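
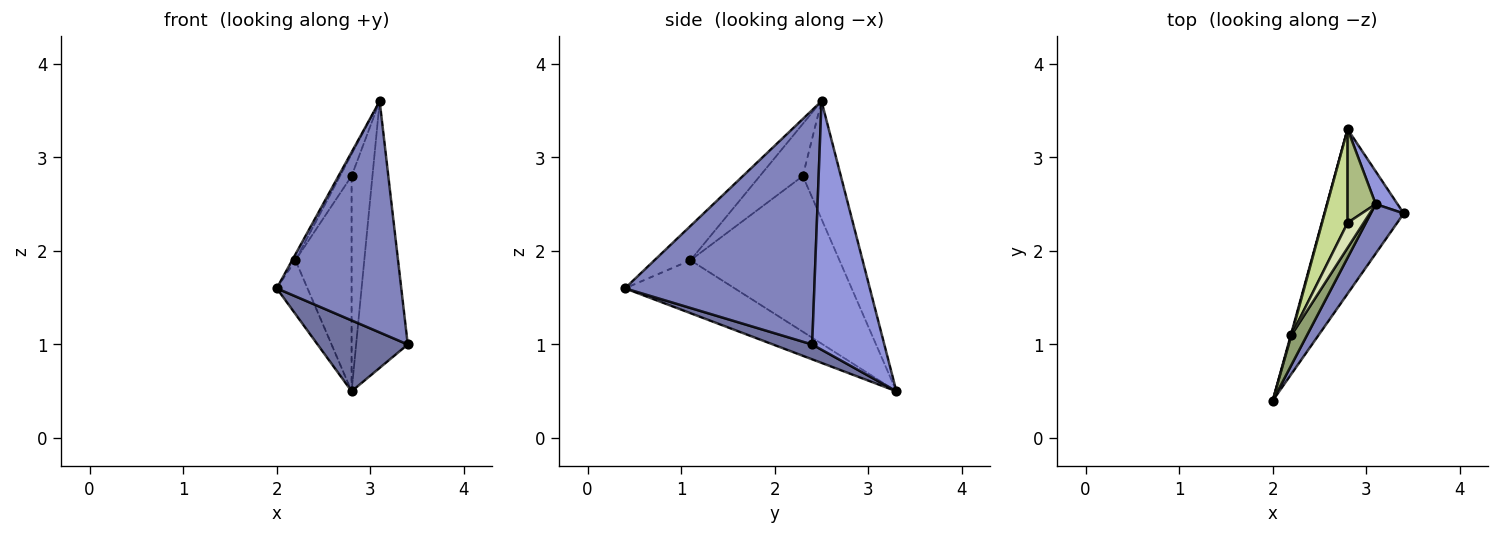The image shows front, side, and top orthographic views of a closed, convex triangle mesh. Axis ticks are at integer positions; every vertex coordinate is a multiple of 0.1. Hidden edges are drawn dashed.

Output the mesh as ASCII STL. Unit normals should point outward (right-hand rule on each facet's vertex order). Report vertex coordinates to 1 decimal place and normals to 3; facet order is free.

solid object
 facet normal 0.169 -0.390 -0.905
  outer loop
   vertex 2.8 3.3 0.5
   vertex 3.4 2.4 1.0
   vertex 2.0 0.4 1.6
  endloop
 endfacet
 facet normal 0.830 -0.546 0.117
  outer loop
   vertex 3.1 2.5 3.6
   vertex 2.0 0.4 1.6
   vertex 3.4 2.4 1.0
  endloop
 endfacet
 facet normal 0.811 0.580 0.071
  outer loop
   vertex 3.1 2.5 3.6
   vertex 3.4 2.4 1.0
   vertex 2.8 3.3 0.5
  endloop
 endfacet
 facet normal -0.963 0.270 0.012
  outer loop
   vertex 2.2 1.1 1.9
   vertex 2.8 3.3 0.5
   vertex 2.0 0.4 1.6
  endloop
 endfacet
 facet normal -0.907 0.082 0.412
  outer loop
   vertex 2.2 1.1 1.9
   vertex 2.0 0.4 1.6
   vertex 3.1 2.5 3.6
  endloop
 endfacet
 facet normal -0.859 0.470 0.204
  outer loop
   vertex 2.8 2.3 2.8
   vertex 3.1 2.5 3.6
   vertex 2.8 3.3 0.5
  endloop
 endfacet
 facet normal -0.925 0.349 0.152
  outer loop
   vertex 2.8 2.3 2.8
   vertex 2.8 3.3 0.5
   vertex 2.2 1.1 1.9
  endloop
 endfacet
 facet normal -0.926 0.249 0.285
  outer loop
   vertex 2.8 2.3 2.8
   vertex 2.2 1.1 1.9
   vertex 3.1 2.5 3.6
  endloop
 endfacet
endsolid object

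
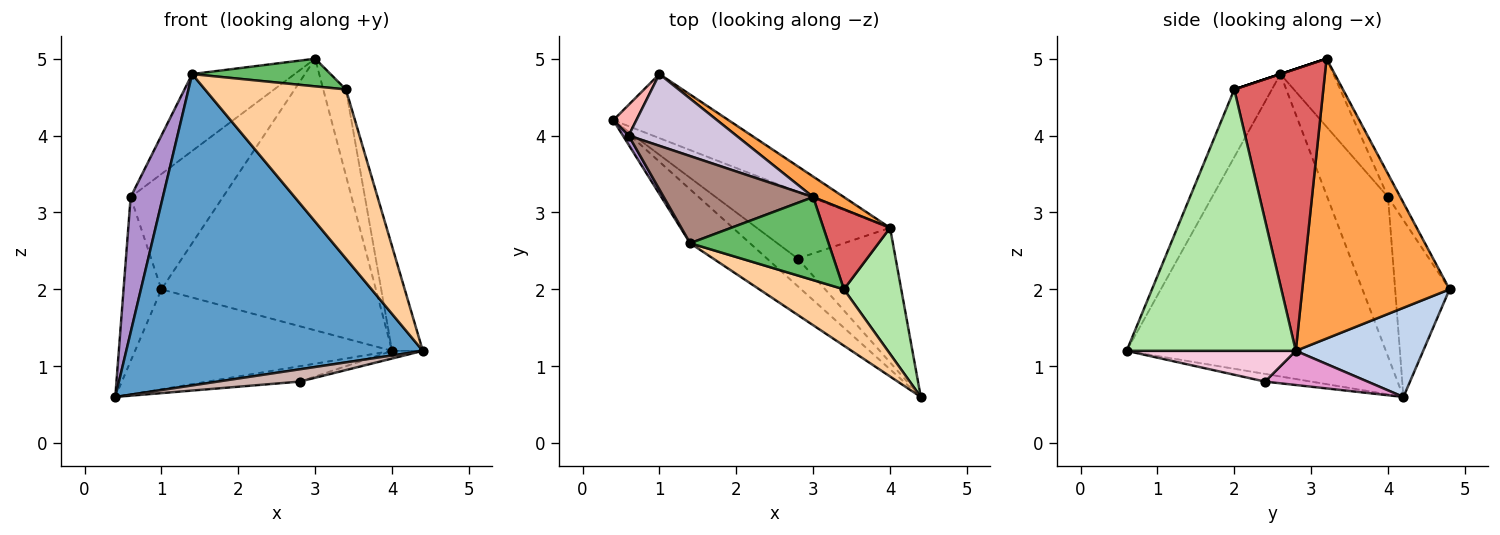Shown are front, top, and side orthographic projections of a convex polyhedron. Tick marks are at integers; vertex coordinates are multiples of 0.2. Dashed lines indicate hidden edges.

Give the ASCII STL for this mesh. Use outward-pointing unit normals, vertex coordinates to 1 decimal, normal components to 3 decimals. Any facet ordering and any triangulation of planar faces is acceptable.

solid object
 facet normal -0.653 -0.747 -0.129
  outer loop
   vertex 1.4 2.6 4.8
   vertex 0.4 4.2 0.6
   vertex 4.4 0.6 1.2
  endloop
 endfacet
 facet normal 0.385 0.777 -0.498
  outer loop
   vertex 4.0 2.8 1.2
   vertex 0.4 4.2 0.6
   vertex 1.0 4.8 2.0
  endloop
 endfacet
 facet normal 0.565 0.823 0.062
  outer loop
   vertex 4.0 2.8 1.2
   vertex 1.0 4.8 2.0
   vertex 3.0 3.2 5.0
  endloop
 endfacet
 facet normal -0.245 -0.920 0.307
  outer loop
   vertex 3.4 2.0 4.6
   vertex 1.4 2.6 4.8
   vertex 4.4 0.6 1.2
  endloop
 endfacet
 facet normal 0.000 -0.316 0.949
  outer loop
   vertex 3.4 2.0 4.6
   vertex 3.0 3.2 5.0
   vertex 1.4 2.6 4.8
  endloop
 endfacet
 facet normal 0.962 0.175 0.211
  outer loop
   vertex 3.4 2.0 4.6
   vertex 4.4 0.6 1.2
   vertex 4.0 2.8 1.2
  endloop
 endfacet
 facet normal 0.945 0.240 0.223
  outer loop
   vertex 3.4 2.0 4.6
   vertex 4.0 2.8 1.2
   vertex 3.0 3.2 5.0
  endloop
 endfacet
 facet normal -0.816 0.568 0.106
  outer loop
   vertex 0.6 4.0 3.2
   vertex 1.0 4.8 2.0
   vertex 0.4 4.2 0.6
  endloop
 endfacet
 facet normal -0.883 -0.468 0.032
  outer loop
   vertex 0.6 4.0 3.2
   vertex 0.4 4.2 0.6
   vertex 1.4 2.6 4.8
  endloop
 endfacet
 facet normal -0.112 0.844 0.525
  outer loop
   vertex 0.6 4.0 3.2
   vertex 3.0 3.2 5.0
   vertex 1.0 4.8 2.0
  endloop
 endfacet
 facet normal -0.323 0.626 0.710
  outer loop
   vertex 0.6 4.0 3.2
   vertex 1.4 2.6 4.8
   vertex 3.0 3.2 5.0
  endloop
 endfacet
 facet normal -0.223 -0.396 -0.891
  outer loop
   vertex 2.8 2.4 0.8
   vertex 4.4 0.6 1.2
   vertex 0.4 4.2 0.6
  endloop
 endfacet
 facet normal 0.242 0.218 -0.945
  outer loop
   vertex 2.8 2.4 0.8
   vertex 0.4 4.2 0.6
   vertex 4.0 2.8 1.2
  endloop
 endfacet
 facet normal 0.299 0.054 -0.953
  outer loop
   vertex 2.8 2.4 0.8
   vertex 4.0 2.8 1.2
   vertex 4.4 0.6 1.2
  endloop
 endfacet
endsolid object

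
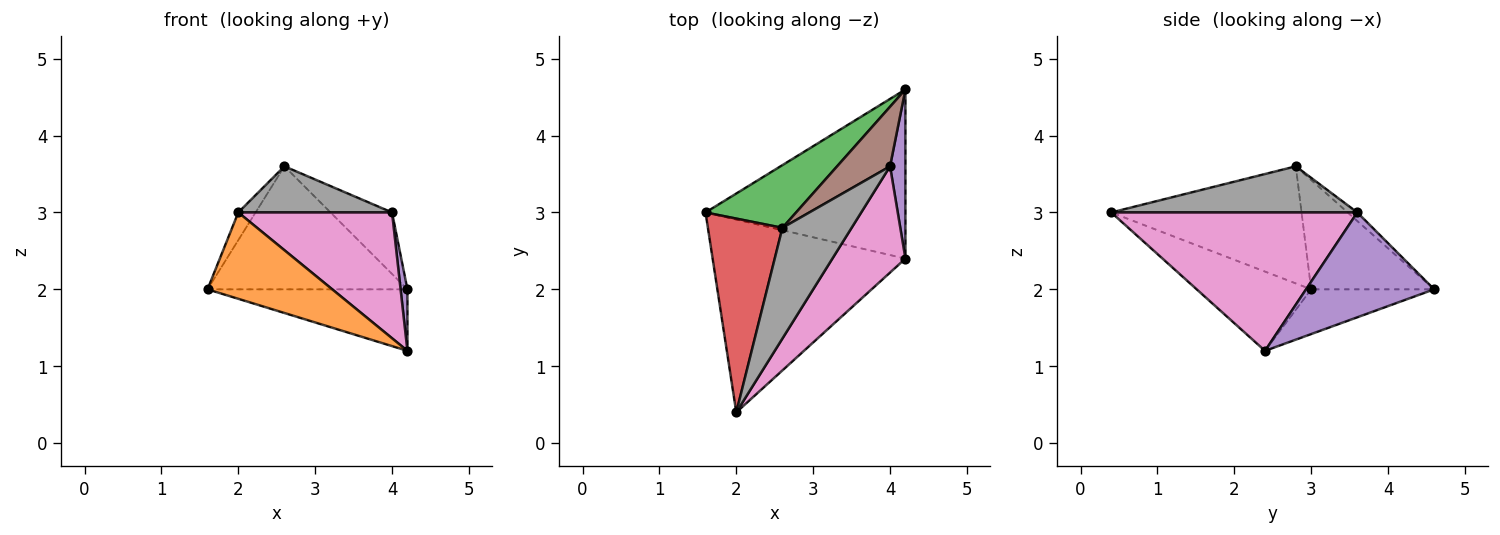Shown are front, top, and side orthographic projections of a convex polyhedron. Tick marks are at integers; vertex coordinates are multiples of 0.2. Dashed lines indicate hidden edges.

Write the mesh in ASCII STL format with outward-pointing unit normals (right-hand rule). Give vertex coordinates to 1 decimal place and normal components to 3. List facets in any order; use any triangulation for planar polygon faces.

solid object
 facet normal -0.206 0.334 -0.920
  outer loop
   vertex 4.2 2.4 1.2
   vertex 1.6 3.0 2.0
   vertex 4.2 4.6 2.0
  endloop
 endfacet
 facet normal -0.351 -0.383 -0.855
  outer loop
   vertex 4.2 2.4 1.2
   vertex 2.0 0.4 3.0
   vertex 1.6 3.0 2.0
  endloop
 endfacet
 facet normal -0.481 0.781 0.398
  outer loop
   vertex 2.6 2.8 3.6
   vertex 4.2 4.6 2.0
   vertex 1.6 3.0 2.0
  endloop
 endfacet
 facet normal -0.841 0.076 0.535
  outer loop
   vertex 2.6 2.8 3.6
   vertex 1.6 3.0 2.0
   vertex 2.0 0.4 3.0
  endloop
 endfacet
 facet normal 0.988 -0.053 0.145
  outer loop
   vertex 4.0 3.6 3.0
   vertex 4.2 2.4 1.2
   vertex 4.2 4.6 2.0
  endloop
 endfacet
 facet normal -0.112 0.714 0.691
  outer loop
   vertex 4.0 3.6 3.0
   vertex 4.2 4.6 2.0
   vertex 2.6 2.8 3.6
  endloop
 endfacet
 facet normal 0.774 -0.484 0.409
  outer loop
   vertex 4.0 3.6 3.0
   vertex 2.0 0.4 3.0
   vertex 4.2 2.4 1.2
  endloop
 endfacet
 facet normal 0.524 -0.328 0.786
  outer loop
   vertex 4.0 3.6 3.0
   vertex 2.6 2.8 3.6
   vertex 2.0 0.4 3.0
  endloop
 endfacet
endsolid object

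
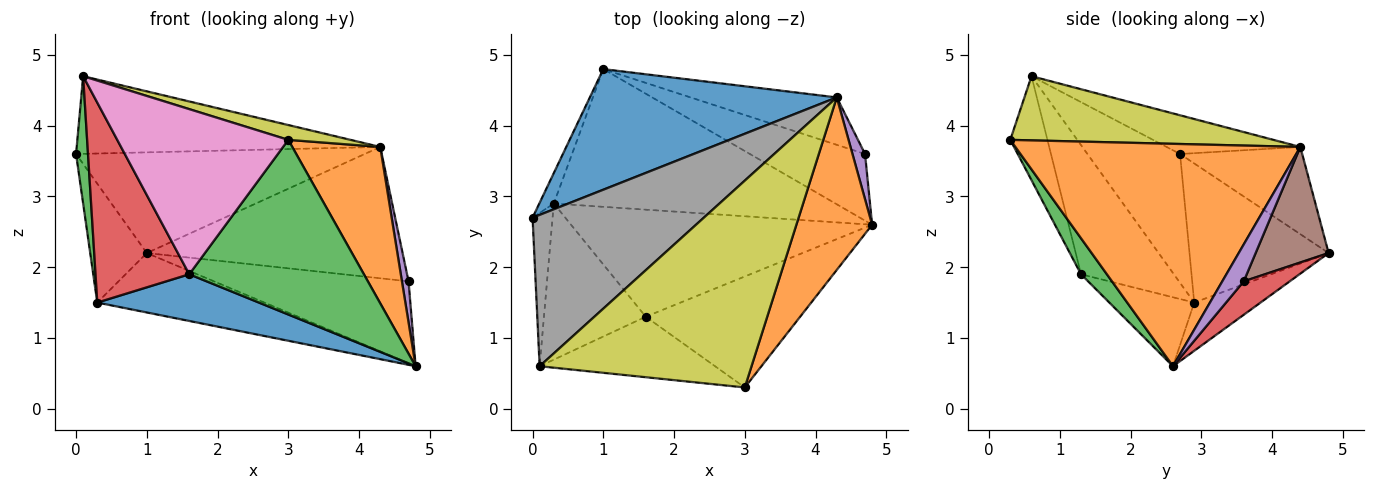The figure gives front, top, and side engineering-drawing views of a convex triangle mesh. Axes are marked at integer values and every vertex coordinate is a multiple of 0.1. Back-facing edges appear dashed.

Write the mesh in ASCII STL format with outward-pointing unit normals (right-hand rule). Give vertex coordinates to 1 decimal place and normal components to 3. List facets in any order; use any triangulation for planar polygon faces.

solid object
 facet normal -0.262 0.619 0.741
  outer loop
   vertex 4.3 4.4 3.7
   vertex 1.0 4.8 2.2
   vertex 0.0 2.7 3.6
  endloop
 endfacet
 facet normal 0.909 -0.281 0.309
  outer loop
   vertex 4.3 4.4 3.7
   vertex 3.0 0.3 3.8
   vertex 4.8 2.6 0.6
  endloop
 endfacet
 facet normal 0.124 -0.837 -0.532
  outer loop
   vertex 1.6 1.3 1.9
   vertex 4.8 2.6 0.6
   vertex 3.0 0.3 3.8
  endloop
 endfacet
 facet normal 0.180 0.763 -0.621
  outer loop
   vertex 4.7 3.6 1.8
   vertex 4.8 2.6 0.6
   vertex 1.0 4.8 2.2
  endloop
 endfacet
 facet normal 0.909 -0.280 0.309
  outer loop
   vertex 4.7 3.6 1.8
   vertex 4.3 4.4 3.7
   vertex 4.8 2.6 0.6
  endloop
 endfacet
 facet normal 0.259 0.908 -0.328
  outer loop
   vertex 4.7 3.6 1.8
   vertex 1.0 4.8 2.2
   vertex 4.3 4.4 3.7
  endloop
 endfacet
 facet normal -0.200 -0.920 -0.337
  outer loop
   vertex 0.1 0.6 4.7
   vertex 1.6 1.3 1.9
   vertex 3.0 0.3 3.8
  endloop
 endfacet
 facet normal -0.197 0.448 0.872
  outer loop
   vertex 0.1 0.6 4.7
   vertex 4.3 4.4 3.7
   vertex 0.0 2.7 3.6
  endloop
 endfacet
 facet normal 0.289 -0.068 0.955
  outer loop
   vertex 0.1 0.6 4.7
   vertex 3.0 0.3 3.8
   vertex 4.3 4.4 3.7
  endloop
 endfacet
 facet normal -0.155 0.391 -0.907
  outer loop
   vertex 0.3 2.9 1.5
   vertex 1.0 4.8 2.2
   vertex 4.8 2.6 0.6
  endloop
 endfacet
 facet normal -0.205 -0.391 -0.897
  outer loop
   vertex 0.3 2.9 1.5
   vertex 4.8 2.6 0.6
   vertex 1.6 1.3 1.9
  endloop
 endfacet
 facet normal -0.922 0.375 -0.096
  outer loop
   vertex 0.3 2.9 1.5
   vertex 0.0 2.7 3.6
   vertex 1.0 4.8 2.2
  endloop
 endfacet
 facet normal -0.980 -0.126 -0.152
  outer loop
   vertex 0.3 2.9 1.5
   vertex 0.1 0.6 4.7
   vertex 0.0 2.7 3.6
  endloop
 endfacet
 facet normal -0.615 -0.621 -0.485
  outer loop
   vertex 0.3 2.9 1.5
   vertex 1.6 1.3 1.9
   vertex 0.1 0.6 4.7
  endloop
 endfacet
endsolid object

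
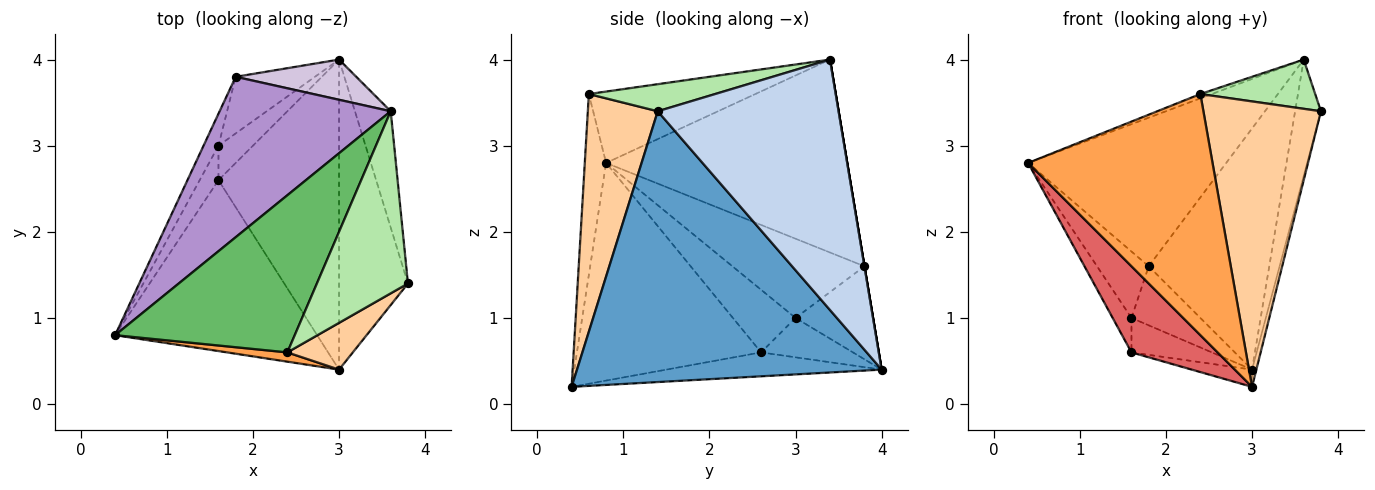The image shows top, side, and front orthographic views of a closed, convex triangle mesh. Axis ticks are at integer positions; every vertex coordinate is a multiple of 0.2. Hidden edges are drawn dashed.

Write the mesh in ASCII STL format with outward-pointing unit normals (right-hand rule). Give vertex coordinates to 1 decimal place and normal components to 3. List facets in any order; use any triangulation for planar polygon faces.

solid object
 facet normal 0.969 0.014 -0.247
  outer loop
   vertex 3.0 0.4 0.2
   vertex 3.0 4.0 0.4
   vertex 3.8 1.4 3.4
  endloop
 endfacet
 facet normal 0.980 0.140 -0.140
  outer loop
   vertex 3.6 3.4 4.0
   vertex 3.8 1.4 3.4
   vertex 3.0 4.0 0.4
  endloop
 endfacet
 facet normal -0.115 -0.993 0.038
  outer loop
   vertex 2.4 0.6 3.6
   vertex 0.4 0.8 2.8
   vertex 3.0 0.4 0.2
  endloop
 endfacet
 facet normal 0.506 -0.851 0.139
  outer loop
   vertex 2.4 0.6 3.6
   vertex 3.0 0.4 0.2
   vertex 3.8 1.4 3.4
  endloop
 endfacet
 facet normal -0.369 0.025 0.929
  outer loop
   vertex 2.4 0.6 3.6
   vertex 3.6 3.4 4.0
   vertex 0.4 0.8 2.8
  endloop
 endfacet
 facet normal 0.276 -0.251 0.928
  outer loop
   vertex 2.4 0.6 3.6
   vertex 3.8 1.4 3.4
   vertex 3.6 3.4 4.0
  endloop
 endfacet
 facet normal -0.693 -0.324 -0.643
  outer loop
   vertex 1.6 2.6 0.6
   vertex 3.0 0.4 0.2
   vertex 0.4 0.8 2.8
  endloop
 endfacet
 facet normal -0.194 0.054 -0.979
  outer loop
   vertex 1.6 2.6 0.6
   vertex 3.0 4.0 0.4
   vertex 3.0 0.4 0.2
  endloop
 endfacet
 facet normal -0.637 0.524 0.565
  outer loop
   vertex 1.8 3.8 1.6
   vertex 0.4 0.8 2.8
   vertex 3.6 3.4 4.0
  endloop
 endfacet
 facet normal 0.000 0.986 0.164
  outer loop
   vertex 1.8 3.8 1.6
   vertex 3.6 3.4 4.0
   vertex 3.0 4.0 0.4
  endloop
 endfacet
 facet normal -0.629 0.550 -0.550
  outer loop
   vertex 1.6 3.0 1.0
   vertex 3.0 4.0 0.4
   vertex 1.6 2.6 0.6
  endloop
 endfacet
 facet normal -0.630 0.560 -0.537
  outer loop
   vertex 1.6 3.0 1.0
   vertex 1.8 3.8 1.6
   vertex 3.0 4.0 0.4
  endloop
 endfacet
 facet normal -0.921 0.276 -0.276
  outer loop
   vertex 1.6 3.0 1.0
   vertex 1.6 2.6 0.6
   vertex 0.4 0.8 2.8
  endloop
 endfacet
 facet normal -0.917 0.359 -0.173
  outer loop
   vertex 1.6 3.0 1.0
   vertex 0.4 0.8 2.8
   vertex 1.8 3.8 1.6
  endloop
 endfacet
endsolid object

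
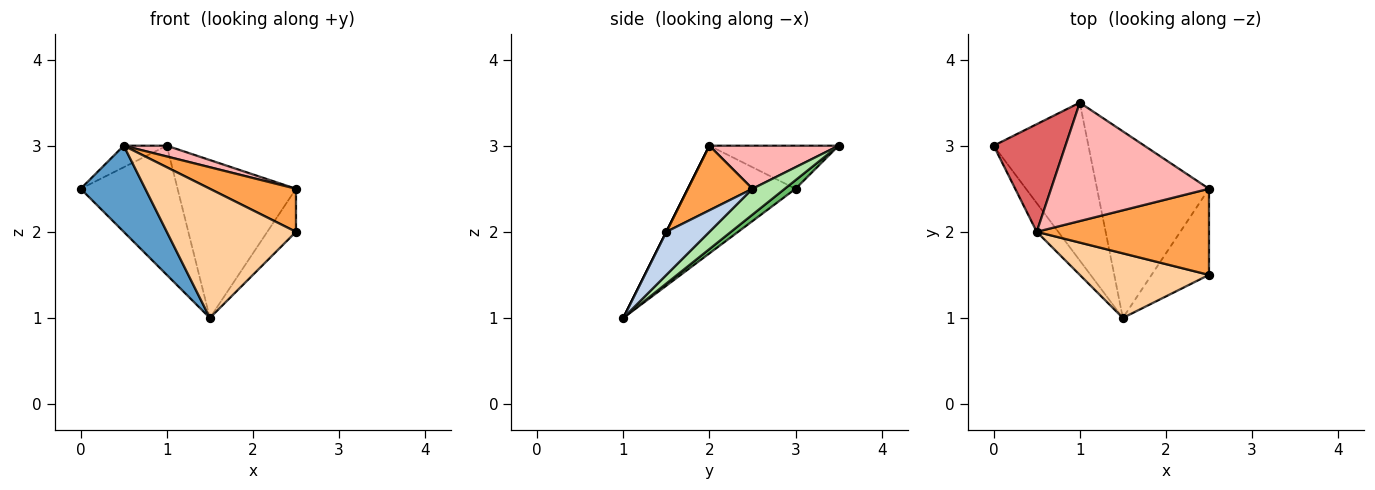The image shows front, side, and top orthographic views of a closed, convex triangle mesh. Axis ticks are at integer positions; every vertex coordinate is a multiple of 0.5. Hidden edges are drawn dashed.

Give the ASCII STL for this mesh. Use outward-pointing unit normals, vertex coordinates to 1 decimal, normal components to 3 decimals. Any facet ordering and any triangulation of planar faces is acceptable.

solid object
 facet normal -0.845 -0.507 -0.169
  outer loop
   vertex 0.5 2.0 3.0
   vertex 0.0 3.0 2.5
   vertex 1.5 1.0 1.0
  endloop
 endfacet
 facet normal 0.557 0.371 -0.743
  outer loop
   vertex 2.5 1.5 2.0
   vertex 1.5 1.0 1.0
   vertex 2.5 2.5 2.5
  endloop
 endfacet
 facet normal 0.318 -0.424 0.848
  outer loop
   vertex 2.5 1.5 2.0
   vertex 2.5 2.5 2.5
   vertex 0.5 2.0 3.0
  endloop
 endfacet
 facet normal 0.000 -0.894 0.447
  outer loop
   vertex 2.5 1.5 2.0
   vertex 0.5 2.0 3.0
   vertex 1.5 1.0 1.0
  endloop
 endfacet
 facet normal 0.070 0.632 -0.772
  outer loop
   vertex 1.0 3.5 3.0
   vertex 1.5 1.0 1.0
   vertex 0.0 3.0 2.5
  endloop
 endfacet
 facet normal 0.173 0.636 -0.752
  outer loop
   vertex 1.0 3.5 3.0
   vertex 2.5 2.5 2.5
   vertex 1.5 1.0 1.0
  endloop
 endfacet
 facet normal -0.507 0.169 0.845
  outer loop
   vertex 1.0 3.5 3.0
   vertex 0.0 3.0 2.5
   vertex 0.5 2.0 3.0
  endloop
 endfacet
 facet normal 0.262 -0.087 0.961
  outer loop
   vertex 1.0 3.5 3.0
   vertex 0.5 2.0 3.0
   vertex 2.5 2.5 2.5
  endloop
 endfacet
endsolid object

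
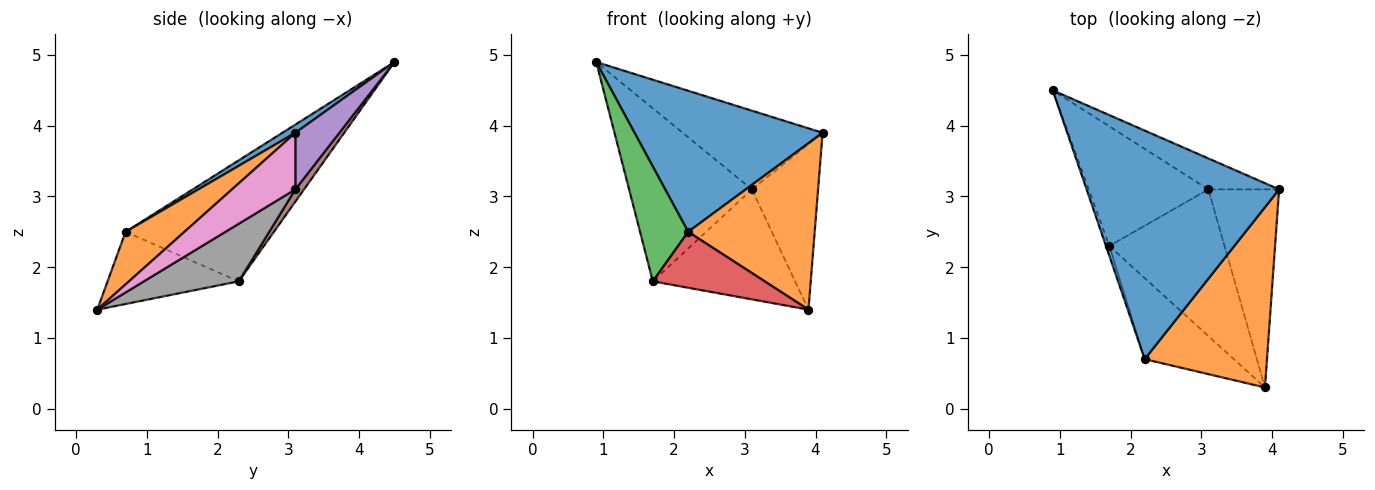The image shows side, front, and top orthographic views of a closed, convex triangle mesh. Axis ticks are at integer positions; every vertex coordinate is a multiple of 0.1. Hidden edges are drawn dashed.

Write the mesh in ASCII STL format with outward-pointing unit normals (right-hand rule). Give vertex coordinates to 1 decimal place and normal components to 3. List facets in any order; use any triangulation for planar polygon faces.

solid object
 facet normal 0.036 -0.525 0.850
  outer loop
   vertex 2.2 0.7 2.5
   vertex 4.1 3.1 3.9
   vertex 0.9 4.5 4.9
  endloop
 endfacet
 facet normal 0.301 -0.647 0.701
  outer loop
   vertex 2.2 0.7 2.5
   vertex 3.9 0.3 1.4
   vertex 4.1 3.1 3.9
  endloop
 endfacet
 facet normal -0.951 -0.309 -0.026
  outer loop
   vertex 2.2 0.7 2.5
   vertex 0.9 4.5 4.9
   vertex 1.7 2.3 1.8
  endloop
 endfacet
 facet normal -0.554 -0.473 -0.685
  outer loop
   vertex 2.2 0.7 2.5
   vertex 1.7 2.3 1.8
   vertex 3.9 0.3 1.4
  endloop
 endfacet
 facet normal 0.281 0.893 -0.351
  outer loop
   vertex 3.1 3.1 3.1
   vertex 0.9 4.5 4.9
   vertex 4.1 3.1 3.9
  endloop
 endfacet
 facet normal 0.058 0.821 -0.568
  outer loop
   vertex 3.1 3.1 3.1
   vertex 1.7 2.3 1.8
   vertex 0.9 4.5 4.9
  endloop
 endfacet
 facet normal 0.523 0.547 -0.654
  outer loop
   vertex 3.1 3.1 3.1
   vertex 4.1 3.1 3.9
   vertex 3.9 0.3 1.4
  endloop
 endfacet
 facet normal 0.371 0.557 -0.743
  outer loop
   vertex 3.1 3.1 3.1
   vertex 3.9 0.3 1.4
   vertex 1.7 2.3 1.8
  endloop
 endfacet
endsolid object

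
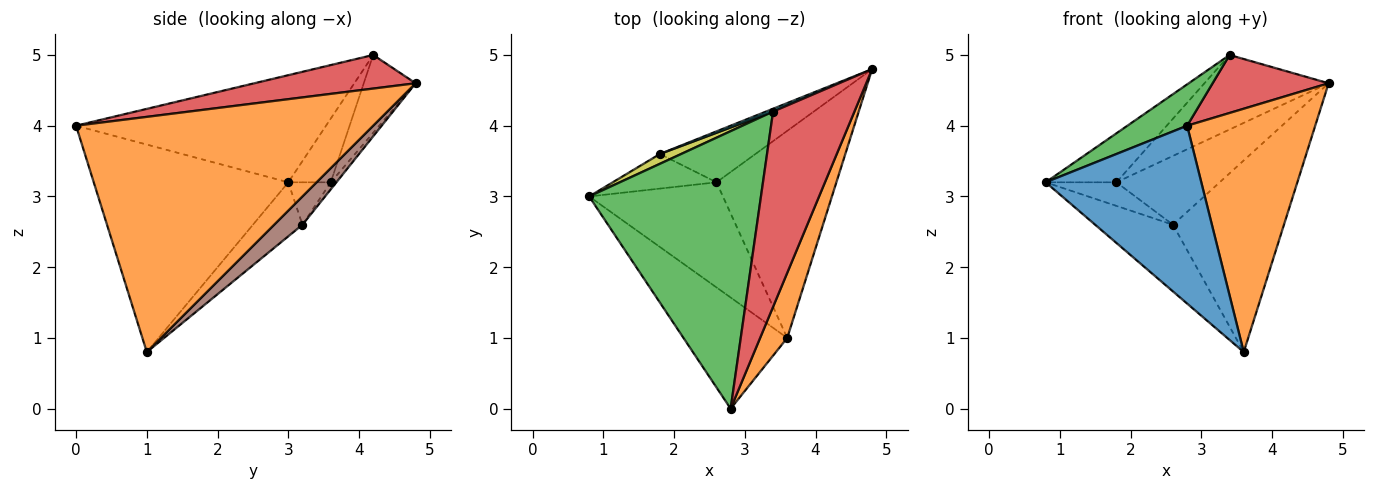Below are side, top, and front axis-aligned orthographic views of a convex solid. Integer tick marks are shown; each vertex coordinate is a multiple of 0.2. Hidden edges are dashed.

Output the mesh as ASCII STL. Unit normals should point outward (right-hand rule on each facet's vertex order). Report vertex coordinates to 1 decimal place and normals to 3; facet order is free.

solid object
 facet normal -0.727 -0.582 -0.364
  outer loop
   vertex 3.6 1.0 0.8
   vertex 2.8 0.0 4.0
   vertex 0.8 3.0 3.2
  endloop
 endfacet
 facet normal 0.913 -0.394 0.105
  outer loop
   vertex 3.6 1.0 0.8
   vertex 4.8 4.8 4.6
   vertex 2.8 0.0 4.0
  endloop
 endfacet
 facet normal -0.525 -0.125 0.842
  outer loop
   vertex 3.4 4.2 5.0
   vertex 0.8 3.0 3.2
   vertex 2.8 0.0 4.0
  endloop
 endfacet
 facet normal 0.368 -0.265 0.891
  outer loop
   vertex 3.4 4.2 5.0
   vertex 2.8 0.0 4.0
   vertex 4.8 4.8 4.6
  endloop
 endfacet
 facet normal -0.323 0.507 -0.799
  outer loop
   vertex 2.6 3.2 2.6
   vertex 3.6 1.0 0.8
   vertex 0.8 3.0 3.2
  endloop
 endfacet
 facet normal 0.171 0.669 -0.723
  outer loop
   vertex 2.6 3.2 2.6
   vertex 4.8 4.8 4.6
   vertex 3.6 1.0 0.8
  endloop
 endfacet
 facet normal -0.320 0.534 -0.783
  outer loop
   vertex 1.8 3.6 3.2
   vertex 2.6 3.2 2.6
   vertex 0.8 3.0 3.2
  endloop
 endfacet
 facet normal -0.044 0.803 -0.594
  outer loop
   vertex 1.8 3.6 3.2
   vertex 4.8 4.8 4.6
   vertex 2.6 3.2 2.6
  endloop
 endfacet
 facet normal -0.507 0.845 0.169
  outer loop
   vertex 1.8 3.6 3.2
   vertex 0.8 3.0 3.2
   vertex 3.4 4.2 5.0
  endloop
 endfacet
 facet normal -0.385 0.922 0.035
  outer loop
   vertex 1.8 3.6 3.2
   vertex 3.4 4.2 5.0
   vertex 4.8 4.8 4.6
  endloop
 endfacet
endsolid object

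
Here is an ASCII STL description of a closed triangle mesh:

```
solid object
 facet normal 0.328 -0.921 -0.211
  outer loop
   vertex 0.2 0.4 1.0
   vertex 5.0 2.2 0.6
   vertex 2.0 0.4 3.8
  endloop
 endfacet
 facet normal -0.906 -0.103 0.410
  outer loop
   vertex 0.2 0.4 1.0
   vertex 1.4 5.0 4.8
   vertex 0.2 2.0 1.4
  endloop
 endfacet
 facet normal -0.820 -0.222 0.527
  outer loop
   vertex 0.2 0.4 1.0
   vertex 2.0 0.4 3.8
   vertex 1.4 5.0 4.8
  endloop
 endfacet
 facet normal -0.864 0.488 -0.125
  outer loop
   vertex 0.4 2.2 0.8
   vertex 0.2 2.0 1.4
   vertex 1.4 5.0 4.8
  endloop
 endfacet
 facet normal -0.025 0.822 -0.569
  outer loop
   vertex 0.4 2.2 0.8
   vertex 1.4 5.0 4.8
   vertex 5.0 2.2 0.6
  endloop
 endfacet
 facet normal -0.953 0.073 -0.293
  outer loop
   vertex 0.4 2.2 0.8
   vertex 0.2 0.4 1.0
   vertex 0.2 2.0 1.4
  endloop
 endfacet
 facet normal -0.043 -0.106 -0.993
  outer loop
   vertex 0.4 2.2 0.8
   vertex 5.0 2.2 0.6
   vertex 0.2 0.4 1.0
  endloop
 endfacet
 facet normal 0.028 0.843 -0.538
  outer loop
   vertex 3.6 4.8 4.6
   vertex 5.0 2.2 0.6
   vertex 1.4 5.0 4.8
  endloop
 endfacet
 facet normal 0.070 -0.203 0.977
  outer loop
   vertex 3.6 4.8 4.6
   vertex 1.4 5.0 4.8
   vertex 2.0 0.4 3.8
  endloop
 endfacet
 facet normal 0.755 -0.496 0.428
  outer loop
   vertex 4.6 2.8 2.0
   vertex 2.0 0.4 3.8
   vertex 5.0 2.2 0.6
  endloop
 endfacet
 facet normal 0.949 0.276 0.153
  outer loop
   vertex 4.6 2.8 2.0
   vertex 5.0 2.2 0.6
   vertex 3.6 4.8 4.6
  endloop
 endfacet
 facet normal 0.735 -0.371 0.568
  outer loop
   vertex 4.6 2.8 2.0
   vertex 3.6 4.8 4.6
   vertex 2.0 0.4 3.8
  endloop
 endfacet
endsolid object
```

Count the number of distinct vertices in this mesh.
8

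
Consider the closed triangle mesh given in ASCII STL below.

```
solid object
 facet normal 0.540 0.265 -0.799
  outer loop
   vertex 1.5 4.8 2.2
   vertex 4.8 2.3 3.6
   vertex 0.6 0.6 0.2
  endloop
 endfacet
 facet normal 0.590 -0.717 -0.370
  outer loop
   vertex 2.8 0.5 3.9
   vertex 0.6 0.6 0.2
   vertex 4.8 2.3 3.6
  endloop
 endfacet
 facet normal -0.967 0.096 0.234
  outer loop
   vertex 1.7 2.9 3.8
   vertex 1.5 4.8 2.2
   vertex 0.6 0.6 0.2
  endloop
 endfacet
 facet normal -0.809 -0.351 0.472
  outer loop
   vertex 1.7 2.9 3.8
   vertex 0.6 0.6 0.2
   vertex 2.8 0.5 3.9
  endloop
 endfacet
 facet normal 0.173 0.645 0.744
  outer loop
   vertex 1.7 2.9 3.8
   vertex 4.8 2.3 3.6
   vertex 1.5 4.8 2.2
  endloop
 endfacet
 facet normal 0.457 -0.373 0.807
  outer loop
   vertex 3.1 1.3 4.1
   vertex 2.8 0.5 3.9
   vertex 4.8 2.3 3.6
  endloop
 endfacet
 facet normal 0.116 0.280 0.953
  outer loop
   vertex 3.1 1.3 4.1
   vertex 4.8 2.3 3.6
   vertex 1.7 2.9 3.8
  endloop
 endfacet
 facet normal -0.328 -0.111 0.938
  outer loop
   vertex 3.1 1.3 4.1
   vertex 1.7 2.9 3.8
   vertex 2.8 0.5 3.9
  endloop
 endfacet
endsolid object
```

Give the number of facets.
8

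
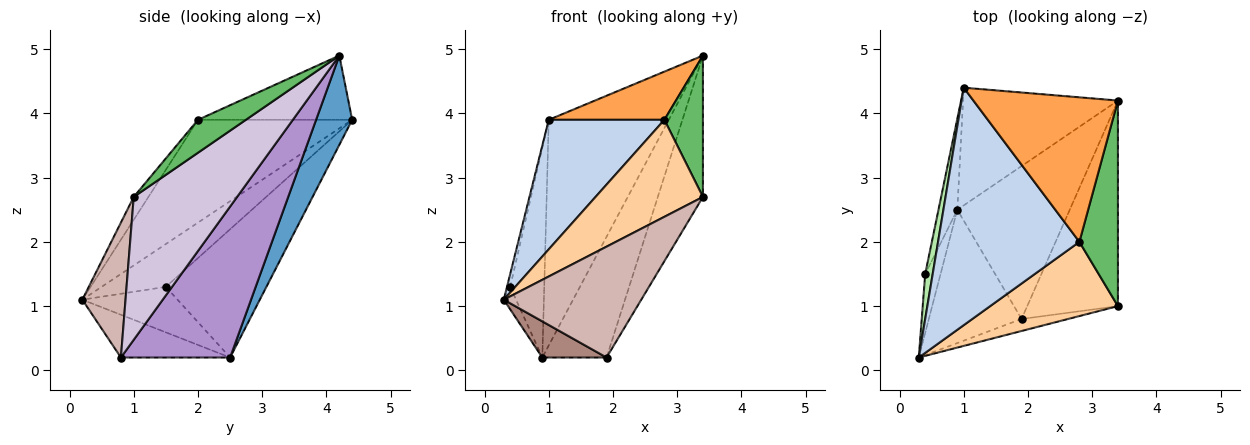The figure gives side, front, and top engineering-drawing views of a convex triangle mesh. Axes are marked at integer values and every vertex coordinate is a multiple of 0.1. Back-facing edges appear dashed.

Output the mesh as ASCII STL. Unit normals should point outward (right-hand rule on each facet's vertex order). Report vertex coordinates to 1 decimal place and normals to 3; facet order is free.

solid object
 facet normal 0.258 0.857 -0.447
  outer loop
   vertex 0.9 2.5 0.2
   vertex 1.0 4.4 3.9
   vertex 3.4 4.2 4.9
  endloop
 endfacet
 facet normal -0.538 -0.404 0.740
  outer loop
   vertex 2.8 2.0 3.9
   vertex 1.0 4.4 3.9
   vertex 0.3 0.2 1.1
  endloop
 endfacet
 facet normal -0.389 -0.291 0.874
  outer loop
   vertex 2.8 2.0 3.9
   vertex 3.4 4.2 4.9
   vertex 1.0 4.4 3.9
  endloop
 endfacet
 facet normal -0.108 -0.790 0.604
  outer loop
   vertex 2.8 2.0 3.9
   vertex 0.3 0.2 1.1
   vertex 3.4 1.0 2.7
  endloop
 endfacet
 facet normal 0.576 -0.463 0.674
  outer loop
   vertex 2.8 2.0 3.9
   vertex 3.4 1.0 2.7
   vertex 3.4 4.2 4.9
  endloop
 endfacet
 facet normal -0.984 0.049 0.172
  outer loop
   vertex 0.4 1.5 1.3
   vertex 0.3 0.2 1.1
   vertex 1.0 4.4 3.9
  endloop
 endfacet
 facet normal -0.941 0.121 -0.317
  outer loop
   vertex 0.4 1.5 1.3
   vertex 0.9 2.5 0.2
   vertex 0.3 0.2 1.1
  endloop
 endfacet
 facet normal -0.938 0.318 -0.138
  outer loop
   vertex 0.4 1.5 1.3
   vertex 1.0 4.4 3.9
   vertex 0.9 2.5 0.2
  endloop
 endfacet
 facet normal 0.725 0.427 -0.540
  outer loop
   vertex 1.9 0.8 0.2
   vertex 0.9 2.5 0.2
   vertex 3.4 4.2 4.9
  endloop
 endfacet
 facet normal 0.792 0.346 -0.503
  outer loop
   vertex 1.9 0.8 0.2
   vertex 3.4 4.2 4.9
   vertex 3.4 1.0 2.7
  endloop
 endfacet
 facet normal -0.406 -0.239 -0.882
  outer loop
   vertex 1.9 0.8 0.2
   vertex 0.3 0.2 1.1
   vertex 0.9 2.5 0.2
  endloop
 endfacet
 facet normal 0.298 -0.949 -0.103
  outer loop
   vertex 1.9 0.8 0.2
   vertex 3.4 1.0 2.7
   vertex 0.3 0.2 1.1
  endloop
 endfacet
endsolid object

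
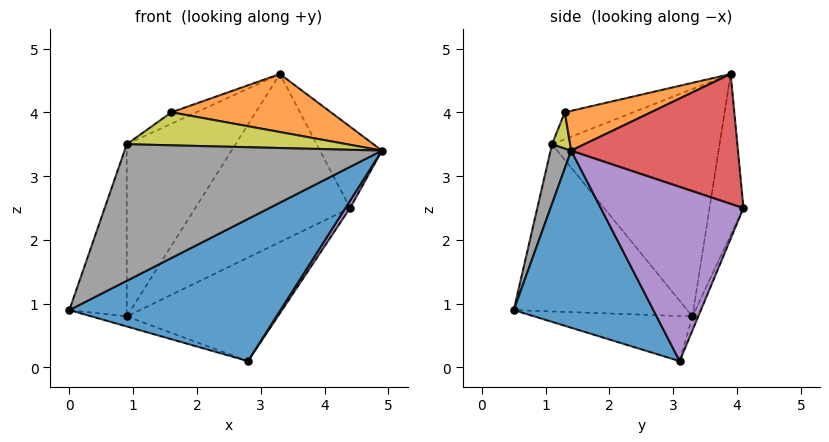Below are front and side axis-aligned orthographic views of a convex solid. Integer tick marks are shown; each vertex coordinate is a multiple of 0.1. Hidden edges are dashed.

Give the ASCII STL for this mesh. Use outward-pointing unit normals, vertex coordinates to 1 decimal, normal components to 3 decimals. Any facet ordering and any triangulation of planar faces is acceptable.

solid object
 facet normal 0.435 -0.658 -0.615
  outer loop
   vertex 2.8 3.1 0.1
   vertex 4.9 1.4 3.4
   vertex 0.0 0.5 0.9
  endloop
 endfacet
 facet normal 0.179 -0.331 0.927
  outer loop
   vertex 1.6 1.3 4.0
   vertex 4.9 1.4 3.4
   vertex 3.3 3.9 4.6
  endloop
 endfacet
 facet normal -0.338 0.075 -0.938
  outer loop
   vertex 0.9 3.3 0.8
   vertex 2.8 3.1 0.1
   vertex 0.0 0.5 0.9
  endloop
 endfacet
 facet normal 0.830 0.309 0.464
  outer loop
   vertex 4.4 4.1 2.5
   vertex 3.3 3.9 4.6
   vertex 4.9 1.4 3.4
  endloop
 endfacet
 facet normal 0.837 -0.027 -0.547
  outer loop
   vertex 4.4 4.1 2.5
   vertex 4.9 1.4 3.4
   vertex 2.8 3.1 0.1
  endloop
 endfacet
 facet normal -0.214 0.977 -0.019
  outer loop
   vertex 4.4 4.1 2.5
   vertex 0.9 3.3 0.8
   vertex 3.3 3.9 4.6
  endloop
 endfacet
 facet normal -0.036 0.931 -0.364
  outer loop
   vertex 4.4 4.1 2.5
   vertex 2.8 3.1 0.1
   vertex 0.9 3.3 0.8
  endloop
 endfacet
 facet normal 0.078 -0.977 0.198
  outer loop
   vertex 0.9 1.1 3.5
   vertex 0.0 0.5 0.9
   vertex 4.9 1.4 3.4
  endloop
 endfacet
 facet normal 0.079 -0.959 0.273
  outer loop
   vertex 0.9 1.1 3.5
   vertex 4.9 1.4 3.4
   vertex 1.6 1.3 4.0
  endloop
 endfacet
 facet normal -0.920 0.304 0.248
  outer loop
   vertex 0.9 1.1 3.5
   vertex 0.9 3.3 0.8
   vertex 0.0 0.5 0.9
  endloop
 endfacet
 facet normal -0.608 0.222 0.762
  outer loop
   vertex 0.9 1.1 3.5
   vertex 1.6 1.3 4.0
   vertex 3.3 3.9 4.6
  endloop
 endfacet
 facet normal -0.767 0.498 0.406
  outer loop
   vertex 0.9 1.1 3.5
   vertex 3.3 3.9 4.6
   vertex 0.9 3.3 0.8
  endloop
 endfacet
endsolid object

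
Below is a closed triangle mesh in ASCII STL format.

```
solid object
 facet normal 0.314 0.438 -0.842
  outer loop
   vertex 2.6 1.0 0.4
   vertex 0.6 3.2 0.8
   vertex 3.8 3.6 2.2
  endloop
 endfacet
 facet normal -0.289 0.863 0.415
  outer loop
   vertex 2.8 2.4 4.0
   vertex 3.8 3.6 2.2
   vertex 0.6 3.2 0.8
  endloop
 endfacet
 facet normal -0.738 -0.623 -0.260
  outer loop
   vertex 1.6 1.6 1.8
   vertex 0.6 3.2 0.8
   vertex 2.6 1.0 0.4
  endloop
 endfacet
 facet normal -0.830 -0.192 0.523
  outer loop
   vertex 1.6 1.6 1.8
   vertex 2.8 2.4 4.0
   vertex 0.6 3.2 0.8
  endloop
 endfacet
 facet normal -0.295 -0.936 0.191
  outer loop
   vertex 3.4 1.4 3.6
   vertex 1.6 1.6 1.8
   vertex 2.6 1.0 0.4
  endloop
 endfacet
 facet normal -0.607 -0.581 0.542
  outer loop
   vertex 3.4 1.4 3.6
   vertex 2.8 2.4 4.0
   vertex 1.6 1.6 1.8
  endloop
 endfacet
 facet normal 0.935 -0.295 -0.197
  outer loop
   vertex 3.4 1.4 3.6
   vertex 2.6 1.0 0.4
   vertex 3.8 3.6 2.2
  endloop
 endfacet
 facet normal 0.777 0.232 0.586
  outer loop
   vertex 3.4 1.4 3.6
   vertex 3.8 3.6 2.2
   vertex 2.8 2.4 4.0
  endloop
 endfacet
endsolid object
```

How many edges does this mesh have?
12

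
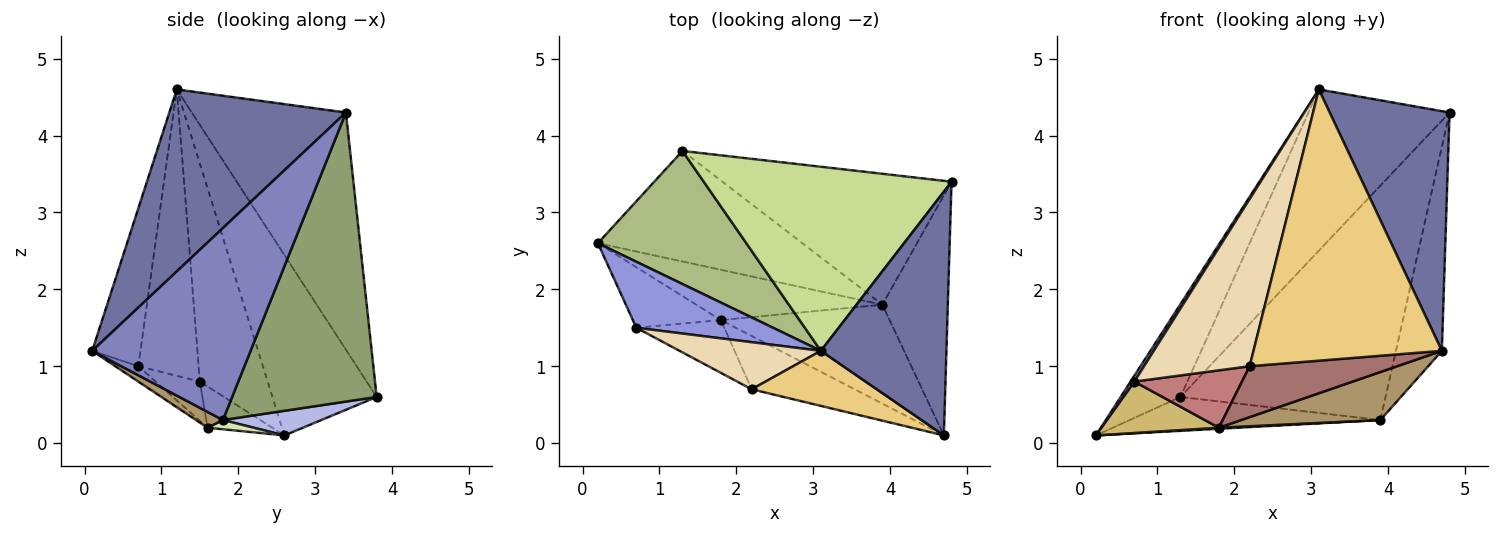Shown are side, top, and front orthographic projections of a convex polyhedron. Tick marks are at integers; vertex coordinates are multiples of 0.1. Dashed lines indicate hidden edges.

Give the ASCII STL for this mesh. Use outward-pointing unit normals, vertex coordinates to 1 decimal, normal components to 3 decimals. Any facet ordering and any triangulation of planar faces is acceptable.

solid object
 facet normal 0.719 -0.488 0.496
  outer loop
   vertex 3.1 1.2 4.6
   vertex 4.7 0.1 1.2
   vertex 4.8 3.4 4.3
  endloop
 endfacet
 facet normal 0.913 0.265 -0.311
  outer loop
   vertex 3.9 1.8 0.3
   vertex 4.8 3.4 4.3
   vertex 4.7 0.1 1.2
  endloop
 endfacet
 facet normal -0.846 -0.047 0.531
  outer loop
   vertex 0.7 1.5 0.8
   vertex 3.1 1.2 4.6
   vertex 0.2 2.6 0.1
  endloop
 endfacet
 facet normal 0.114 0.291 -0.950
  outer loop
   vertex 1.3 3.8 0.6
   vertex 3.9 1.8 0.3
   vertex 0.2 2.6 0.1
  endloop
 endfacet
 facet normal 0.524 0.744 -0.415
  outer loop
   vertex 1.3 3.8 0.6
   vertex 4.8 3.4 4.3
   vertex 3.9 1.8 0.3
  endloop
 endfacet
 facet normal -0.706 0.405 0.581
  outer loop
   vertex 1.3 3.8 0.6
   vertex 0.2 2.6 0.1
   vertex 3.1 1.2 4.6
  endloop
 endfacet
 facet normal -0.584 0.535 0.610
  outer loop
   vertex 1.3 3.8 0.6
   vertex 3.1 1.2 4.6
   vertex 4.8 3.4 4.3
  endloop
 endfacet
 facet normal 0.050 -0.021 -0.999
  outer loop
   vertex 1.8 1.6 0.2
   vertex 0.2 2.6 0.1
   vertex 3.9 1.8 0.3
  endloop
 endfacet
 facet normal 0.084 -0.435 -0.896
  outer loop
   vertex 1.8 1.6 0.2
   vertex 3.9 1.8 0.3
   vertex 4.7 0.1 1.2
  endloop
 endfacet
 facet normal -0.336 -0.610 -0.718
  outer loop
   vertex 1.8 1.6 0.2
   vertex 0.7 1.5 0.8
   vertex 0.2 2.6 0.1
  endloop
 endfacet
 facet normal -0.244 -0.951 0.193
  outer loop
   vertex 2.2 0.7 1.0
   vertex 4.7 0.1 1.2
   vertex 3.1 1.2 4.6
  endloop
 endfacet
 facet normal -0.482 -0.844 0.238
  outer loop
   vertex 2.2 0.7 1.0
   vertex 3.1 1.2 4.6
   vertex 0.7 1.5 0.8
  endloop
 endfacet
 facet normal -0.107 -0.687 -0.719
  outer loop
   vertex 2.2 0.7 1.0
   vertex 1.8 1.6 0.2
   vertex 4.7 0.1 1.2
  endloop
 endfacet
 facet normal -0.289 -0.705 -0.648
  outer loop
   vertex 2.2 0.7 1.0
   vertex 0.7 1.5 0.8
   vertex 1.8 1.6 0.2
  endloop
 endfacet
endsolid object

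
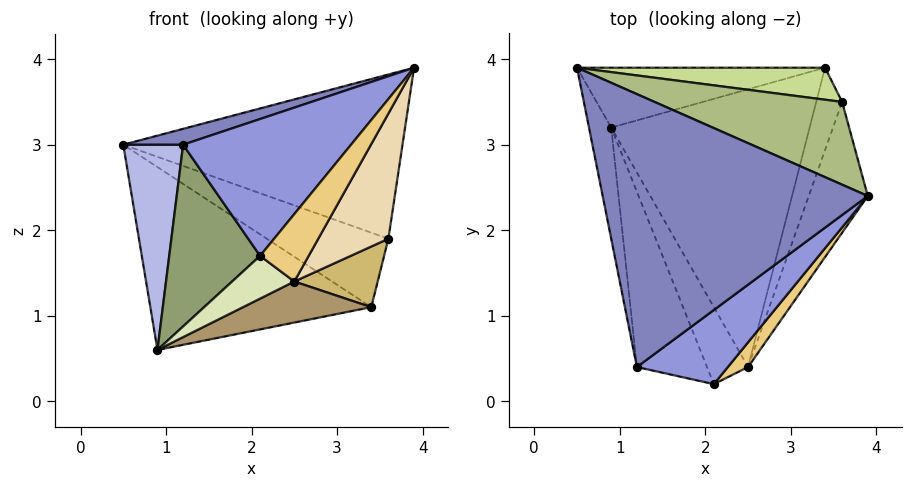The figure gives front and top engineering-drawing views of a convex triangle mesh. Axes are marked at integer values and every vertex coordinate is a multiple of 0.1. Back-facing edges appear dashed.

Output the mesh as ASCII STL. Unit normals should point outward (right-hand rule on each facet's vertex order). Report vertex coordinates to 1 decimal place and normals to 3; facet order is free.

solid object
 facet normal -0.200 0.931 -0.305
  outer loop
   vertex 0.9 3.2 0.6
   vertex 0.5 3.9 3.0
   vertex 3.4 3.9 1.1
  endloop
 endfacet
 facet normal -0.278 -0.056 0.959
  outer loop
   vertex 1.2 0.4 3.0
   vertex 3.9 2.4 3.9
   vertex 0.5 3.9 3.0
  endloop
 endfacet
 facet normal 0.442 -0.789 0.427
  outer loop
   vertex 1.2 0.4 3.0
   vertex 2.1 0.2 1.7
   vertex 3.9 2.4 3.9
  endloop
 endfacet
 facet normal -0.975 -0.195 -0.106
  outer loop
   vertex 1.2 0.4 3.0
   vertex 0.5 3.9 3.0
   vertex 0.9 3.2 0.6
  endloop
 endfacet
 facet normal -0.758 -0.469 -0.453
  outer loop
   vertex 1.2 0.4 3.0
   vertex 0.9 3.2 0.6
   vertex 2.1 0.2 1.7
  endloop
 endfacet
 facet normal 0.265 0.861 0.434
  outer loop
   vertex 3.6 3.5 1.9
   vertex 0.5 3.9 3.0
   vertex 3.9 2.4 3.9
  endloop
 endfacet
 facet normal 0.250 0.890 0.382
  outer loop
   vertex 3.6 3.5 1.9
   vertex 3.4 3.9 1.1
   vertex 0.5 3.9 3.0
  endloop
 endfacet
 facet normal -0.382 -0.449 -0.808
  outer loop
   vertex 2.5 0.4 1.4
   vertex 2.1 0.2 1.7
   vertex 0.9 3.2 0.6
  endloop
 endfacet
 facet normal 0.232 -0.142 -0.962
  outer loop
   vertex 2.5 0.4 1.4
   vertex 0.9 3.2 0.6
   vertex 3.4 3.9 1.1
  endloop
 endfacet
 facet normal 0.898 -0.261 -0.355
  outer loop
   vertex 2.5 0.4 1.4
   vertex 3.4 3.9 1.1
   vertex 3.6 3.5 1.9
  endloop
 endfacet
 facet normal 0.588 -0.759 0.278
  outer loop
   vertex 2.5 0.4 1.4
   vertex 3.9 2.4 3.9
   vertex 2.1 0.2 1.7
  endloop
 endfacet
 facet normal 0.916 -0.278 -0.290
  outer loop
   vertex 2.5 0.4 1.4
   vertex 3.6 3.5 1.9
   vertex 3.9 2.4 3.9
  endloop
 endfacet
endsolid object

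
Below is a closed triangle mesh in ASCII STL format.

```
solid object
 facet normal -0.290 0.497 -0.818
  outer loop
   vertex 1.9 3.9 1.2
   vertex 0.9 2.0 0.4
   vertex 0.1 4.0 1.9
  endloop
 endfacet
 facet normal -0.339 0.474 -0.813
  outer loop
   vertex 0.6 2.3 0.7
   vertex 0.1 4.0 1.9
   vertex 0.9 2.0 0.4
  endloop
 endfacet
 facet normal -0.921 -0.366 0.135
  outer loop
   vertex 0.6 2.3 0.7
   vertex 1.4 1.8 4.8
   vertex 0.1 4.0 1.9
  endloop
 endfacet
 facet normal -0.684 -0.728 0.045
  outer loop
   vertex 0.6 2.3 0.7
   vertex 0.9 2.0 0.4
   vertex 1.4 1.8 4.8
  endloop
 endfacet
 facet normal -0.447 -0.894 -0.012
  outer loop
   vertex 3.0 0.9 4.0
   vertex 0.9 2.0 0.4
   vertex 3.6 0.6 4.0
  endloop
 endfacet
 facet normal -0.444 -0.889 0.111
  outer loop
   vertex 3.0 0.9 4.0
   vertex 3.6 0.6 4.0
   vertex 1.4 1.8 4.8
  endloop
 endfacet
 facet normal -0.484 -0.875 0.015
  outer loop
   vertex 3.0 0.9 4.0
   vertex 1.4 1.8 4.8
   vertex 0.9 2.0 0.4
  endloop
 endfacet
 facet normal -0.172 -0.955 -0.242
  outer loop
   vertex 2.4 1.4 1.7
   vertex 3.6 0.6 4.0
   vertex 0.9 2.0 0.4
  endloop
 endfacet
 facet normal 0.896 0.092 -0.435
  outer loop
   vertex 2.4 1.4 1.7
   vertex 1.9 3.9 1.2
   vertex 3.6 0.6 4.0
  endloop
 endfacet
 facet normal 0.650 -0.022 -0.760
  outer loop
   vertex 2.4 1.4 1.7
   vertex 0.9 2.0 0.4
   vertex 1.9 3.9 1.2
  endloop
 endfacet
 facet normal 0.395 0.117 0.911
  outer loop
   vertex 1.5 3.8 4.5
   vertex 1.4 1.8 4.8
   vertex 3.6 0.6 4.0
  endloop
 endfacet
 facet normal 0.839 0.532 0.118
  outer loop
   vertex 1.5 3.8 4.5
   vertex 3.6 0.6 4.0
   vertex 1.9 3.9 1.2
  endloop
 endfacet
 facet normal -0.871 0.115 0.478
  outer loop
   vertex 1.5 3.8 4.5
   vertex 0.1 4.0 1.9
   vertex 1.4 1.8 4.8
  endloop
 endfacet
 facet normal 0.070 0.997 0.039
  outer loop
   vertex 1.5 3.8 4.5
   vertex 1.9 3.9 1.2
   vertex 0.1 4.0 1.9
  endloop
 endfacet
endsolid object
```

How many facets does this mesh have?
14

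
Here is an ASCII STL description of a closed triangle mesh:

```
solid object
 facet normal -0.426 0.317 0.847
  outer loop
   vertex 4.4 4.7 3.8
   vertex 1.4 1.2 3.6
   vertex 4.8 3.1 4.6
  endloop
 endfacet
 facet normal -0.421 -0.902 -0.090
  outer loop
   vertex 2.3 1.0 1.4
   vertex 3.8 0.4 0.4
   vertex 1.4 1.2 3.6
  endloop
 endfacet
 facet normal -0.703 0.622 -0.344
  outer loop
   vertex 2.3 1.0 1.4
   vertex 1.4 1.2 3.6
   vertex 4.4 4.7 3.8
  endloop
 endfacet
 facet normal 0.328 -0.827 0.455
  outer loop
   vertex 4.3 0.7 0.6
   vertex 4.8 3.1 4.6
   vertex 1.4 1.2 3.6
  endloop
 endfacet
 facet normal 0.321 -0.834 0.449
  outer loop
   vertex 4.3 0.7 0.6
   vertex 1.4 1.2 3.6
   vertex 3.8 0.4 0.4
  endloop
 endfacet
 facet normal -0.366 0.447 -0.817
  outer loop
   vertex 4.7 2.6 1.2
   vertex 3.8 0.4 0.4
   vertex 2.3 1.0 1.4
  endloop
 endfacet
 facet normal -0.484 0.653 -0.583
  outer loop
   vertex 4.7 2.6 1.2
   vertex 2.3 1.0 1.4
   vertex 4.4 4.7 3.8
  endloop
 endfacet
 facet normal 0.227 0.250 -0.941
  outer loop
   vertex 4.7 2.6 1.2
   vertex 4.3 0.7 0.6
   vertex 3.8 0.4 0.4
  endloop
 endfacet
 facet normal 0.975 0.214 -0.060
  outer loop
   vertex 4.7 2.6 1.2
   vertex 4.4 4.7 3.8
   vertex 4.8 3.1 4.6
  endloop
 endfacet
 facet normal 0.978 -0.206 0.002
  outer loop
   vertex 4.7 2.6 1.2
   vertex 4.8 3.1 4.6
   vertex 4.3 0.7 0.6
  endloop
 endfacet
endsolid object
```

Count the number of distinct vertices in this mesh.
7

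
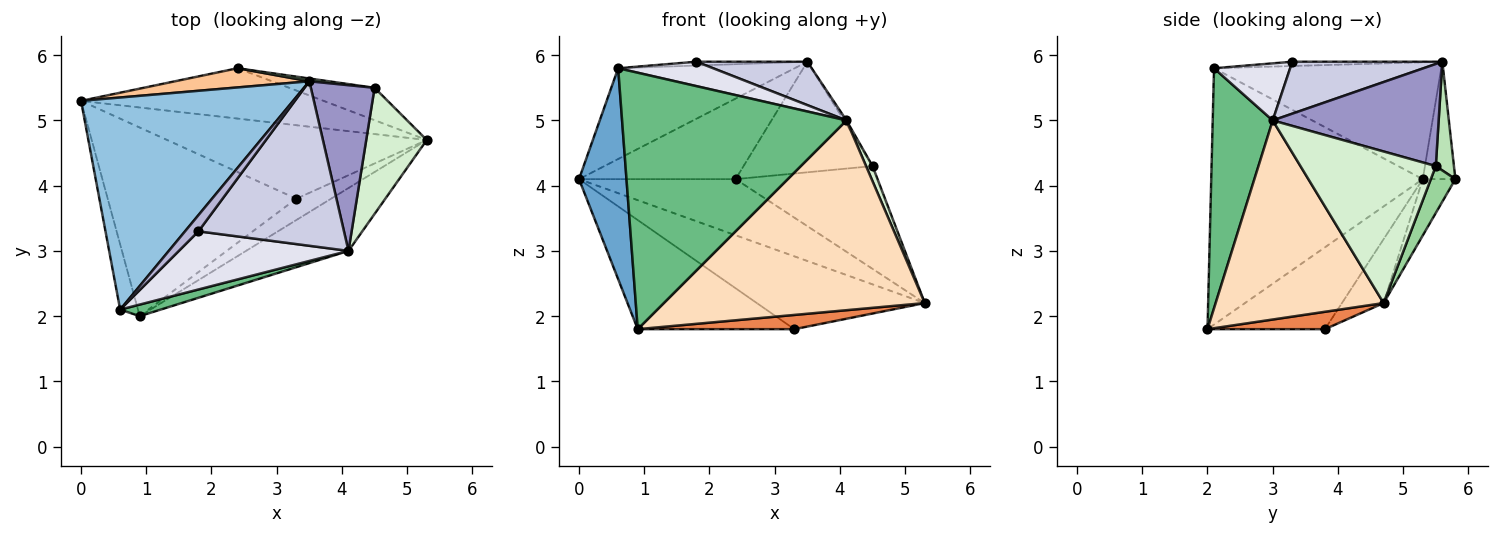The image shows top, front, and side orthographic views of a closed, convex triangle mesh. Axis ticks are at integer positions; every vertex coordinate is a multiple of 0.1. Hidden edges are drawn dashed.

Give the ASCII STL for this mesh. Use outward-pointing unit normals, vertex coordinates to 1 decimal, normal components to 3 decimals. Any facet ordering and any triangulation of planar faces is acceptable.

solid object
 facet normal -0.974 -0.218 -0.068
  outer loop
   vertex 0.6 2.1 5.8
   vertex 0.0 5.3 4.1
   vertex 0.9 2.0 1.8
  endloop
 endfacet
 facet normal -0.452 0.351 0.820
  outer loop
   vertex 0.6 2.1 5.8
   vertex 3.5 5.6 5.9
   vertex 0.0 5.3 4.1
  endloop
 endfacet
 facet normal -0.172 0.694 -0.699
  outer loop
   vertex 3.3 3.8 1.8
   vertex 0.0 5.3 4.1
   vertex 5.3 4.7 2.2
  endloop
 endfacet
 facet normal -0.352 0.469 -0.810
  outer loop
   vertex 3.3 3.8 1.8
   vertex 0.9 2.0 1.8
   vertex 0.0 5.3 4.1
  endloop
 endfacet
 facet normal 0.384 -0.512 -0.768
  outer loop
   vertex 3.3 3.8 1.8
   vertex 5.3 4.7 2.2
   vertex 0.9 2.0 1.8
  endloop
 endfacet
 facet normal -0.153 0.736 -0.660
  outer loop
   vertex 2.4 5.8 4.1
   vertex 5.3 4.7 2.2
   vertex 0.0 5.3 4.1
  endloop
 endfacet
 facet normal -0.199 0.953 0.227
  outer loop
   vertex 2.4 5.8 4.1
   vertex 0.0 5.3 4.1
   vertex 3.5 5.6 5.9
  endloop
 endfacet
 facet normal 0.521 -0.810 -0.268
  outer loop
   vertex 4.1 3.0 5.0
   vertex 0.9 2.0 1.8
   vertex 5.3 4.7 2.2
  endloop
 endfacet
 facet normal 0.258 -0.965 0.043
  outer loop
   vertex 4.1 3.0 5.0
   vertex 0.6 2.1 5.8
   vertex 0.9 2.0 1.8
  endloop
 endfacet
 facet normal 0.163 0.941 -0.297
  outer loop
   vertex 4.5 5.5 4.3
   vertex 5.3 4.7 2.2
   vertex 2.4 5.8 4.1
  endloop
 endfacet
 facet normal 0.139 0.990 0.025
  outer loop
   vertex 4.5 5.5 4.3
   vertex 2.4 5.8 4.1
   vertex 3.5 5.6 5.9
  endloop
 endfacet
 facet normal 0.928 -0.045 0.370
  outer loop
   vertex 4.5 5.5 4.3
   vertex 4.1 3.0 5.0
   vertex 5.3 4.7 2.2
  endloop
 endfacet
 facet normal 0.848 0.013 0.529
  outer loop
   vertex 4.5 5.5 4.3
   vertex 3.5 5.6 5.9
   vertex 4.1 3.0 5.0
  endloop
 endfacet
 facet normal -0.297 0.219 0.929
  outer loop
   vertex 1.8 3.3 5.9
   vertex 3.5 5.6 5.9
   vertex 0.6 2.1 5.8
  endloop
 endfacet
 facet normal 0.326 -0.241 0.914
  outer loop
   vertex 1.8 3.3 5.9
   vertex 4.1 3.0 5.0
   vertex 3.5 5.6 5.9
  endloop
 endfacet
 facet normal 0.296 -0.370 0.881
  outer loop
   vertex 1.8 3.3 5.9
   vertex 0.6 2.1 5.8
   vertex 4.1 3.0 5.0
  endloop
 endfacet
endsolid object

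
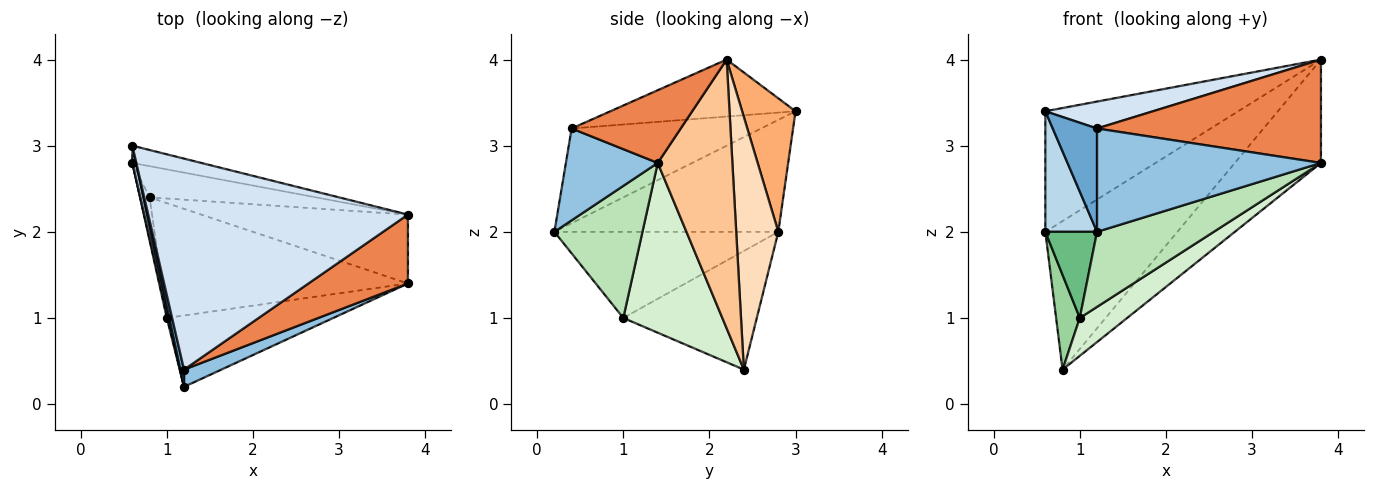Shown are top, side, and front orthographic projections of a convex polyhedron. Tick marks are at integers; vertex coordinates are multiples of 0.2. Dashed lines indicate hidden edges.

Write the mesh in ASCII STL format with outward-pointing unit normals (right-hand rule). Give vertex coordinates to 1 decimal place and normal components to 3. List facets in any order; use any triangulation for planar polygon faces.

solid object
 facet normal -0.973 -0.227 0.038
  outer loop
   vertex 1.2 0.4 3.2
   vertex 0.6 3.0 3.4
   vertex 1.2 0.2 2.0
  endloop
 endfacet
 facet normal 0.375 -0.914 0.152
  outer loop
   vertex 1.2 0.4 3.2
   vertex 1.2 0.2 2.0
   vertex 3.8 1.4 2.8
  endloop
 endfacet
 facet normal -0.974 -0.225 0.032
  outer loop
   vertex 0.6 2.8 2.0
   vertex 1.2 0.2 2.0
   vertex 0.6 3.0 3.4
  endloop
 endfacet
 facet normal -0.213 -0.124 0.969
  outer loop
   vertex 3.8 2.2 4.0
   vertex 0.6 3.0 3.4
   vertex 1.2 0.4 3.2
  endloop
 endfacet
 facet normal 0.376 -0.771 0.514
  outer loop
   vertex 3.8 2.2 4.0
   vertex 1.2 0.4 3.2
   vertex 3.8 1.4 2.8
  endloop
 endfacet
 facet normal 0.264 0.955 -0.136
  outer loop
   vertex 3.8 2.2 4.0
   vertex 0.6 2.8 2.0
   vertex 0.6 3.0 3.4
  endloop
 endfacet
 facet normal 0.585 0.675 -0.450
  outer loop
   vertex 3.8 2.2 4.0
   vertex 3.8 1.4 2.8
   vertex 0.8 2.4 0.4
  endloop
 endfacet
 facet normal 0.298 0.934 -0.196
  outer loop
   vertex 3.8 2.2 4.0
   vertex 0.8 2.4 0.4
   vertex 0.6 2.8 2.0
  endloop
 endfacet
 facet normal -0.974 -0.225 0.015
  outer loop
   vertex 1.0 1.0 1.0
   vertex 1.2 0.2 2.0
   vertex 0.6 2.8 2.0
  endloop
 endfacet
 facet normal -0.982 -0.174 -0.079
  outer loop
   vertex 1.0 1.0 1.0
   vertex 0.6 2.8 2.0
   vertex 0.8 2.4 0.4
  endloop
 endfacet
 facet normal 0.480 -0.636 -0.605
  outer loop
   vertex 1.0 1.0 1.0
   vertex 3.8 1.4 2.8
   vertex 1.2 0.2 2.0
  endloop
 endfacet
 facet normal 0.548 -0.262 -0.794
  outer loop
   vertex 1.0 1.0 1.0
   vertex 0.8 2.4 0.4
   vertex 3.8 1.4 2.8
  endloop
 endfacet
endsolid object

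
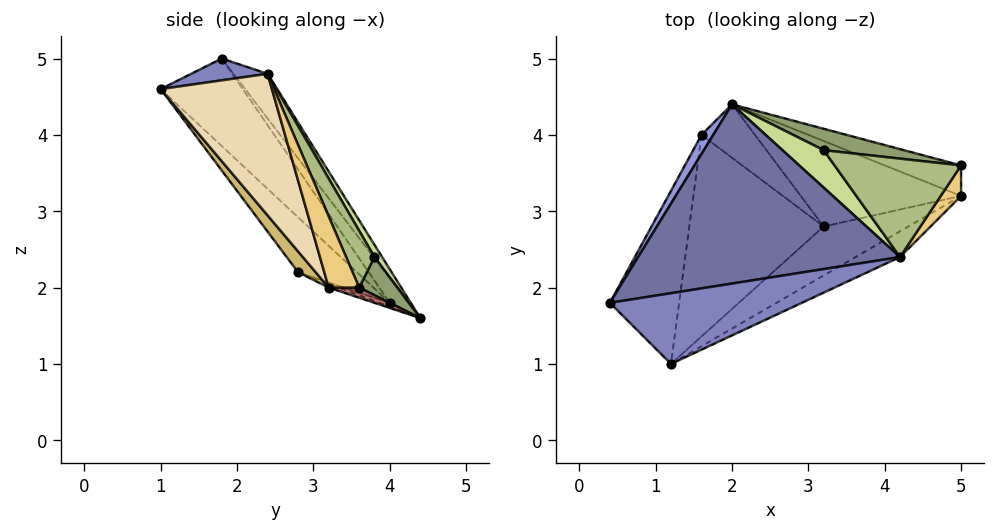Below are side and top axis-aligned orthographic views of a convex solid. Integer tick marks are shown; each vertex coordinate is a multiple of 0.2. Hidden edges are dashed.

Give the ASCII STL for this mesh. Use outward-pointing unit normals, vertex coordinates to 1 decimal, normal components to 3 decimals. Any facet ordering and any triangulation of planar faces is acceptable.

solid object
 facet normal -0.098 0.812 0.575
  outer loop
   vertex 4.2 2.4 4.8
   vertex 2.0 4.4 1.6
   vertex 0.4 1.8 5.0
  endloop
 endfacet
 facet normal 0.105 -0.358 0.928
  outer loop
   vertex 4.2 2.4 4.8
   vertex 0.4 1.8 5.0
   vertex 1.2 1.0 4.6
  endloop
 endfacet
 facet normal -0.602 0.745 0.287
  outer loop
   vertex 1.6 4.0 1.8
   vertex 0.4 1.8 5.0
   vertex 2.0 4.4 1.6
  endloop
 endfacet
 facet normal -0.709 -0.429 -0.560
  outer loop
   vertex 1.6 4.0 1.8
   vertex 1.2 1.0 4.6
   vertex 0.4 1.8 5.0
  endloop
 endfacet
 facet normal 0.187 0.900 0.394
  outer loop
   vertex 3.2 3.8 2.4
   vertex 5.0 3.6 2.0
   vertex 2.0 4.4 1.6
  endloop
 endfacet
 facet normal 0.194 0.880 0.433
  outer loop
   vertex 3.2 3.8 2.4
   vertex 4.2 2.4 4.8
   vertex 5.0 3.6 2.0
  endloop
 endfacet
 facet normal 0.135 0.879 0.457
  outer loop
   vertex 3.2 3.8 2.4
   vertex 2.0 4.4 1.6
   vertex 4.2 2.4 4.8
  endloop
 endfacet
 facet normal -0.294 -0.631 -0.718
  outer loop
   vertex 3.2 2.8 2.2
   vertex 1.2 1.0 4.6
   vertex 1.6 4.0 1.8
  endloop
 endfacet
 facet normal -0.066 -0.393 -0.917
  outer loop
   vertex 3.2 2.8 2.2
   vertex 1.6 4.0 1.8
   vertex 2.0 4.4 1.6
  endloop
 endfacet
 facet normal 0.129 -0.842 -0.524
  outer loop
   vertex 5.0 3.2 2.0
   vertex 1.2 1.0 4.6
   vertex 3.2 2.8 2.2
  endloop
 endfacet
 facet normal 0.962 0.000 0.275
  outer loop
   vertex 5.0 3.2 2.0
   vertex 5.0 3.6 2.0
   vertex 4.2 2.4 4.8
  endloop
 endfacet
 facet normal 0.426 -0.895 -0.134
  outer loop
   vertex 5.0 3.2 2.0
   vertex 4.2 2.4 4.8
   vertex 1.2 1.0 4.6
  endloop
 endfacet
 facet normal 0.132 0.000 -0.991
  outer loop
   vertex 5.0 3.2 2.0
   vertex 2.0 4.4 1.6
   vertex 5.0 3.6 2.0
  endloop
 endfacet
 facet normal -0.022 -0.366 -0.931
  outer loop
   vertex 5.0 3.2 2.0
   vertex 3.2 2.8 2.2
   vertex 2.0 4.4 1.6
  endloop
 endfacet
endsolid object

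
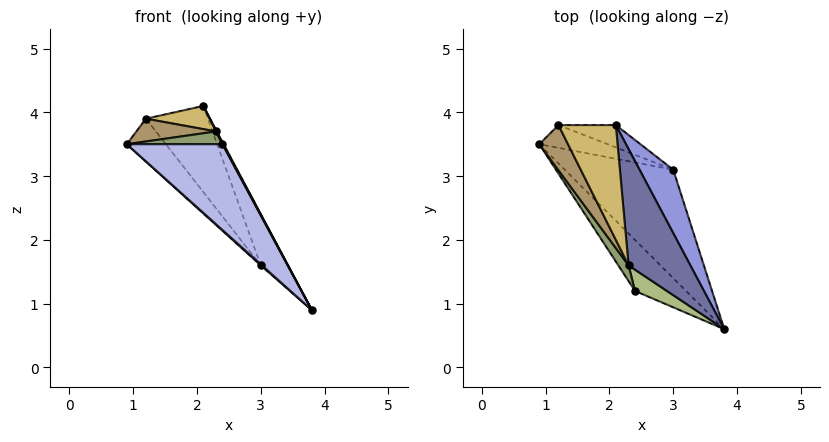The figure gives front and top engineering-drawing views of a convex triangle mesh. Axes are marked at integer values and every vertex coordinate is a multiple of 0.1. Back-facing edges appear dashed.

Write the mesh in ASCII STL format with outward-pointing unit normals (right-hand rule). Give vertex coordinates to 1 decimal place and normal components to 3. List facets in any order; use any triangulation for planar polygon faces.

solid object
 facet normal 0.881 -0.006 0.474
  outer loop
   vertex 2.3 1.6 3.7
   vertex 3.8 0.6 0.9
   vertex 2.1 3.8 4.1
  endloop
 endfacet
 facet normal -0.672 -0.008 -0.741
  outer loop
   vertex 3.0 3.1 1.6
   vertex 3.8 0.6 0.9
   vertex 0.9 3.5 3.5
  endloop
 endfacet
 facet normal 0.935 0.223 0.274
  outer loop
   vertex 3.0 3.1 1.6
   vertex 2.1 3.8 4.1
   vertex 3.8 0.6 0.9
  endloop
 endfacet
 facet normal -0.797 -0.520 -0.309
  outer loop
   vertex 2.4 1.2 3.5
   vertex 0.9 3.5 3.5
   vertex 3.8 0.6 0.9
  endloop
 endfacet
 facet normal -0.695 -0.453 0.559
  outer loop
   vertex 2.4 1.2 3.5
   vertex 2.3 1.6 3.7
   vertex 0.9 3.5 3.5
  endloop
 endfacet
 facet normal 0.878 -0.019 0.477
  outer loop
   vertex 2.4 1.2 3.5
   vertex 3.8 0.6 0.9
   vertex 2.3 1.6 3.7
  endloop
 endfacet
 facet normal -0.249 0.855 -0.455
  outer loop
   vertex 1.2 3.8 3.9
   vertex 3.0 3.1 1.6
   vertex 0.9 3.5 3.5
  endloop
 endfacet
 facet normal 0.056 0.966 -0.251
  outer loop
   vertex 1.2 3.8 3.9
   vertex 2.1 3.8 4.1
   vertex 3.0 3.1 1.6
  endloop
 endfacet
 facet normal -0.594 -0.362 0.718
  outer loop
   vertex 1.2 3.8 3.9
   vertex 0.9 3.5 3.5
   vertex 2.3 1.6 3.7
  endloop
 endfacet
 facet normal -0.213 -0.193 0.958
  outer loop
   vertex 1.2 3.8 3.9
   vertex 2.3 1.6 3.7
   vertex 2.1 3.8 4.1
  endloop
 endfacet
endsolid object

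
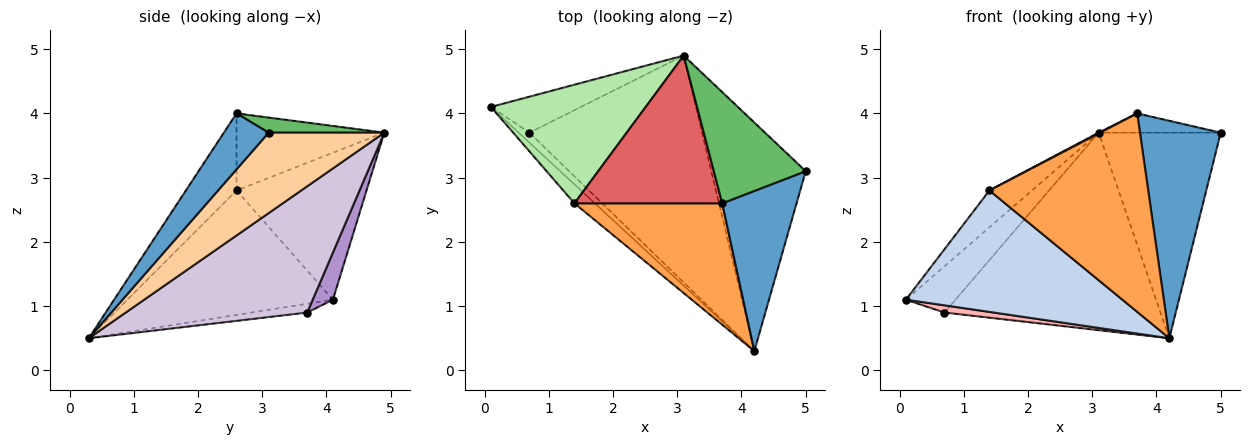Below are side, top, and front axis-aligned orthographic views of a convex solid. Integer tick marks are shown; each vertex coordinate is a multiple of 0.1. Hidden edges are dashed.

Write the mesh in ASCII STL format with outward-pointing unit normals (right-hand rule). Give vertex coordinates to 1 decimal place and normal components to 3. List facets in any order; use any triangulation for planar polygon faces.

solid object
 facet normal 0.408 -0.735 0.541
  outer loop
   vertex 3.7 2.6 4.0
   vertex 4.2 0.3 0.5
   vertex 5.0 3.1 3.7
  endloop
 endfacet
 facet normal -0.684 -0.721 -0.112
  outer loop
   vertex 1.4 2.6 2.8
   vertex 0.1 4.1 1.1
   vertex 4.2 0.3 0.5
  endloop
 endfacet
 facet normal -0.263 -0.823 0.503
  outer loop
   vertex 1.4 2.6 2.8
   vertex 4.2 0.3 0.5
   vertex 3.7 2.6 4.0
  endloop
 endfacet
 facet normal 0.535 0.565 -0.628
  outer loop
   vertex 3.1 4.9 3.7
   vertex 5.0 3.1 3.7
   vertex 4.2 0.3 0.5
  endloop
 endfacet
 facet normal 0.160 0.169 0.973
  outer loop
   vertex 3.1 4.9 3.7
   vertex 3.7 2.6 4.0
   vertex 5.0 3.1 3.7
  endloop
 endfacet
 facet normal -0.672 0.220 0.707
  outer loop
   vertex 3.1 4.9 3.7
   vertex 0.1 4.1 1.1
   vertex 1.4 2.6 2.8
  endloop
 endfacet
 facet normal -0.463 -0.005 0.887
  outer loop
   vertex 3.1 4.9 3.7
   vertex 1.4 2.6 2.8
   vertex 3.7 2.6 4.0
  endloop
 endfacet
 facet normal -0.551 -0.487 -0.678
  outer loop
   vertex 0.7 3.7 0.9
   vertex 4.2 0.3 0.5
   vertex 0.1 4.1 1.1
  endloop
 endfacet
 facet normal 0.306 0.751 -0.584
  outer loop
   vertex 0.7 3.7 0.9
   vertex 0.1 4.1 1.1
   vertex 3.1 4.9 3.7
  endloop
 endfacet
 facet normal 0.483 0.575 -0.660
  outer loop
   vertex 0.7 3.7 0.9
   vertex 3.1 4.9 3.7
   vertex 4.2 0.3 0.5
  endloop
 endfacet
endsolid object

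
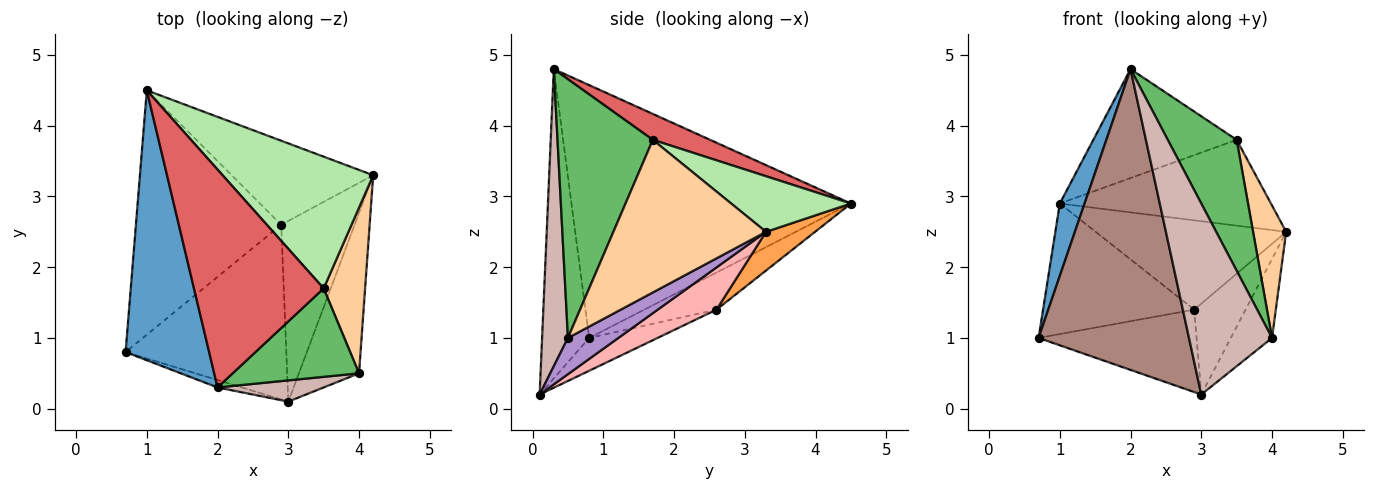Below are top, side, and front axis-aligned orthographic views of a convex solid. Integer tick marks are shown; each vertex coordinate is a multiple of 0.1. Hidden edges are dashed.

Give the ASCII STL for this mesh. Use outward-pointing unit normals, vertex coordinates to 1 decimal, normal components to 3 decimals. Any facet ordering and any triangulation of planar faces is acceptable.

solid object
 facet normal -0.946 -0.084 0.313
  outer loop
   vertex 2.0 0.3 4.8
   vertex 1.0 4.5 2.9
   vertex 0.7 0.8 1.0
  endloop
 endfacet
 facet normal -0.220 0.460 -0.860
  outer loop
   vertex 2.9 2.6 1.4
   vertex 0.7 0.8 1.0
   vertex 1.0 4.5 2.9
  endloop
 endfacet
 facet normal 0.184 0.716 -0.673
  outer loop
   vertex 2.9 2.6 1.4
   vertex 1.0 4.5 2.9
   vertex 4.2 3.3 2.5
  endloop
 endfacet
 facet normal 0.945 -0.205 0.256
  outer loop
   vertex 3.5 1.7 3.8
   vertex 4.0 0.5 1.0
   vertex 4.2 3.3 2.5
  endloop
 endfacet
 facet normal 0.754 -0.545 0.368
  outer loop
   vertex 3.5 1.7 3.8
   vertex 2.0 0.3 4.8
   vertex 4.0 0.5 1.0
  endloop
 endfacet
 facet normal 0.296 0.521 0.801
  outer loop
   vertex 3.5 1.7 3.8
   vertex 4.2 3.3 2.5
   vertex 1.0 4.5 2.9
  endloop
 endfacet
 facet normal 0.176 0.440 0.880
  outer loop
   vertex 3.5 1.7 3.8
   vertex 1.0 4.5 2.9
   vertex 2.0 0.3 4.8
  endloop
 endfacet
 facet normal 0.457 0.400 -0.795
  outer loop
   vertex 3.0 0.1 0.2
   vertex 2.9 2.6 1.4
   vertex 4.2 3.3 2.5
  endloop
 endfacet
 facet normal 0.476 0.389 -0.789
  outer loop
   vertex 3.0 0.1 0.2
   vertex 4.2 3.3 2.5
   vertex 4.0 0.5 1.0
  endloop
 endfacet
 facet normal -0.182 0.420 -0.889
  outer loop
   vertex 3.0 0.1 0.2
   vertex 0.7 0.8 1.0
   vertex 2.9 2.6 1.4
  endloop
 endfacet
 facet normal -0.299 -0.954 -0.023
  outer loop
   vertex 3.0 0.1 0.2
   vertex 2.0 0.3 4.8
   vertex 0.7 0.8 1.0
  endloop
 endfacet
 facet normal 0.295 -0.950 0.106
  outer loop
   vertex 3.0 0.1 0.2
   vertex 4.0 0.5 1.0
   vertex 2.0 0.3 4.8
  endloop
 endfacet
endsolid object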